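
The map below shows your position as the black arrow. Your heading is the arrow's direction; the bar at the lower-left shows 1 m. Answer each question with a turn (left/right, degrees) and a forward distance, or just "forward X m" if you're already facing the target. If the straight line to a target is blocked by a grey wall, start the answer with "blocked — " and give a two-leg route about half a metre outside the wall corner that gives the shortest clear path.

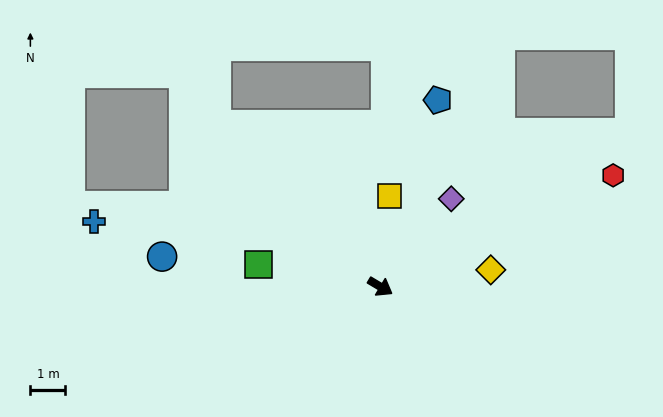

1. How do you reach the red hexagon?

turn left 56°, forward 7.4 m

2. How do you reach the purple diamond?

turn left 82°, forward 3.2 m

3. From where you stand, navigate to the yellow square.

turn left 115°, forward 2.6 m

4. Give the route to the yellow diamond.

turn left 39°, forward 3.2 m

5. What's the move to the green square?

turn right 160°, forward 3.5 m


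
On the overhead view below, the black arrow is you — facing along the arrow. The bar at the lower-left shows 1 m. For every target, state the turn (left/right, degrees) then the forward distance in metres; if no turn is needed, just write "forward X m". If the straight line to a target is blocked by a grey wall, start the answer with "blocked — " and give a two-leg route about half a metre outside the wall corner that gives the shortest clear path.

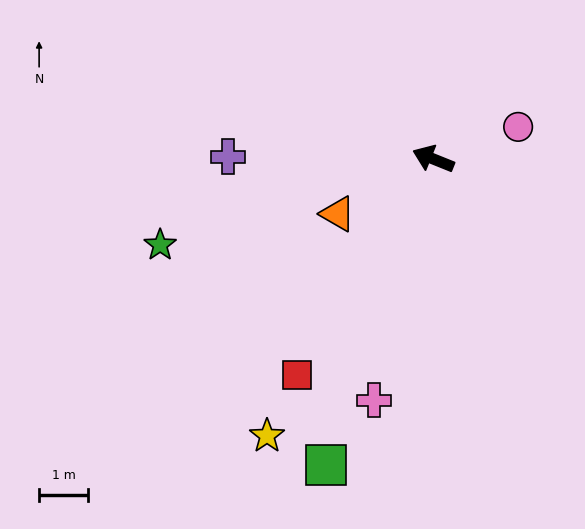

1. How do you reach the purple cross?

turn left 21°, forward 4.2 m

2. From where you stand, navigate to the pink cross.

turn left 98°, forward 5.1 m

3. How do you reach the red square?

turn left 80°, forward 5.2 m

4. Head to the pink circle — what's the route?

turn right 137°, forward 1.9 m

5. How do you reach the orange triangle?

turn left 52°, forward 2.3 m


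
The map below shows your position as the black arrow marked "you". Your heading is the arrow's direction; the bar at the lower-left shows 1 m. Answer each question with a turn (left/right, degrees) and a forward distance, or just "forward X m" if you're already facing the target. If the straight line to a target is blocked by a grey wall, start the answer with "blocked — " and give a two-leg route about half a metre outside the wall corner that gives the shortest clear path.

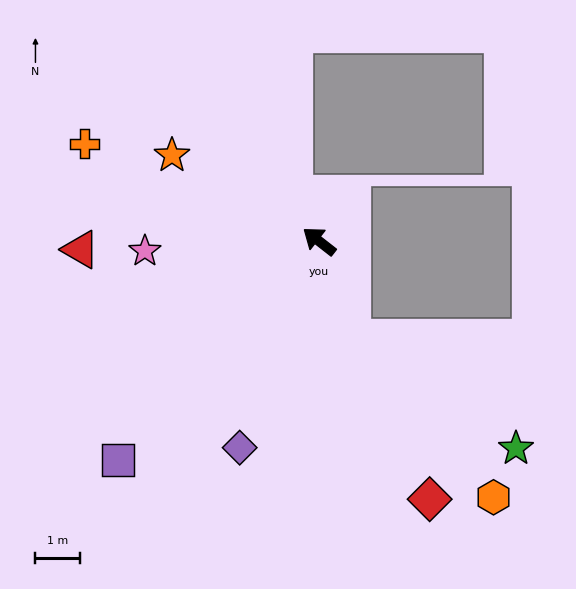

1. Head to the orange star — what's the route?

turn left 8°, forward 3.8 m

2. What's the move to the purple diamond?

turn left 107°, forward 5.0 m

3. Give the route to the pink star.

turn left 41°, forward 3.9 m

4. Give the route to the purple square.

turn left 85°, forward 6.7 m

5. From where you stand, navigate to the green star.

blocked — turn left 147°, forward 2.3 m, then turn left 37°, forward 4.5 m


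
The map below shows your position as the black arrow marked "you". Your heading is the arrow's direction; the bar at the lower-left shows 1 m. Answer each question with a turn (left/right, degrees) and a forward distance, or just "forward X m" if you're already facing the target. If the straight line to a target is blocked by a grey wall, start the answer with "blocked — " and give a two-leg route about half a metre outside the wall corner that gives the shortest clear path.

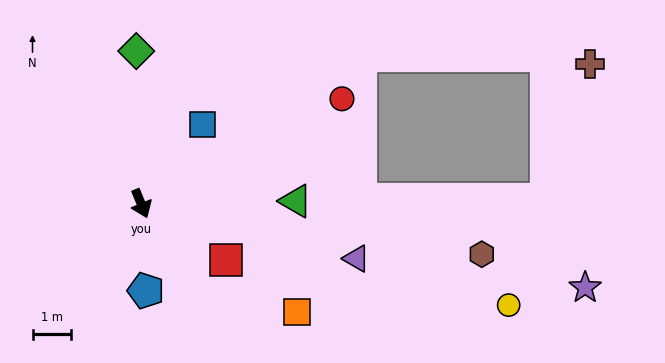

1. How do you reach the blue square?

turn left 120°, forward 2.6 m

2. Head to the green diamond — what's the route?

turn left 159°, forward 3.9 m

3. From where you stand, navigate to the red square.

turn left 34°, forward 2.6 m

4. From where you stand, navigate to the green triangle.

turn left 69°, forward 4.0 m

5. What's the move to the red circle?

turn left 95°, forward 5.8 m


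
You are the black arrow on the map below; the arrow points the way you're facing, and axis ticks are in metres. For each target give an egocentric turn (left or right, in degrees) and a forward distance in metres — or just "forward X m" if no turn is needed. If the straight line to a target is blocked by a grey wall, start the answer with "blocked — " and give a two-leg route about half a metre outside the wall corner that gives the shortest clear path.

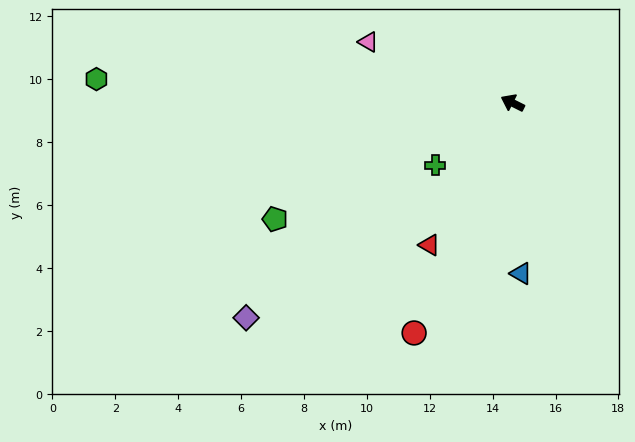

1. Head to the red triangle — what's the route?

turn left 86°, forward 5.2 m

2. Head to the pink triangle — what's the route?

turn left 4°, forward 5.0 m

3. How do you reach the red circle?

turn left 93°, forward 8.0 m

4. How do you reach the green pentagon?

turn left 53°, forward 8.4 m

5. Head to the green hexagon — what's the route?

turn left 23°, forward 13.3 m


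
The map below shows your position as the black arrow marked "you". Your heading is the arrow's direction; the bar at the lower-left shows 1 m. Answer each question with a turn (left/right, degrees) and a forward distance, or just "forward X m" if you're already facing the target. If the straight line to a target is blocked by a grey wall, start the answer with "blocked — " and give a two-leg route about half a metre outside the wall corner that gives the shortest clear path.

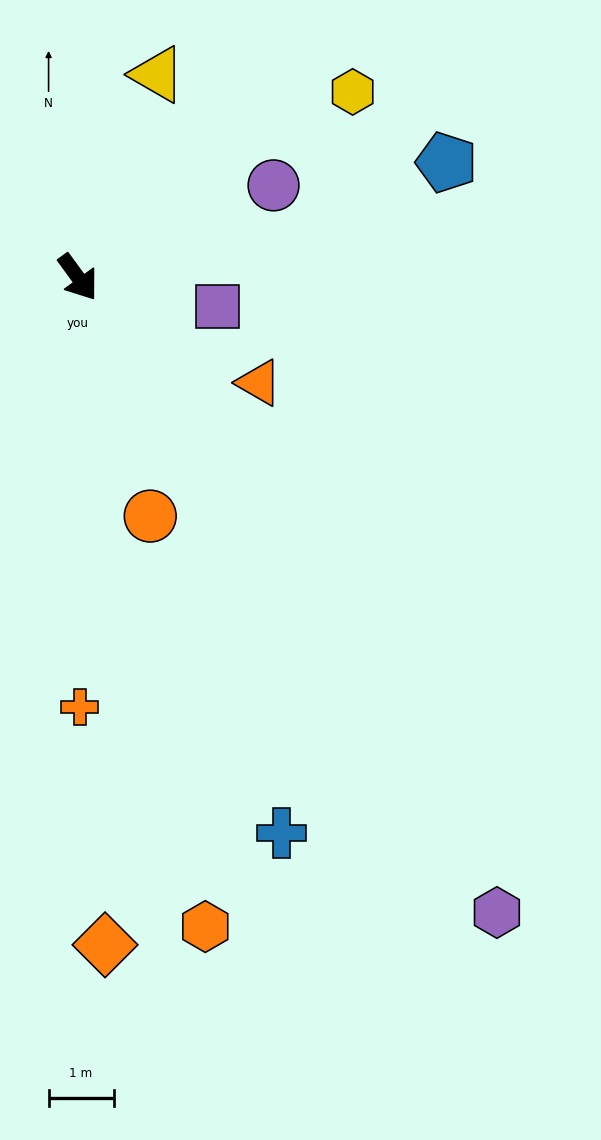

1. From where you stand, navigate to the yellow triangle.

turn left 123°, forward 3.4 m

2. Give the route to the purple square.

turn left 42°, forward 2.2 m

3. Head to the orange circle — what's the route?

turn right 19°, forward 3.8 m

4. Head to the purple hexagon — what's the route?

turn right 3°, forward 11.7 m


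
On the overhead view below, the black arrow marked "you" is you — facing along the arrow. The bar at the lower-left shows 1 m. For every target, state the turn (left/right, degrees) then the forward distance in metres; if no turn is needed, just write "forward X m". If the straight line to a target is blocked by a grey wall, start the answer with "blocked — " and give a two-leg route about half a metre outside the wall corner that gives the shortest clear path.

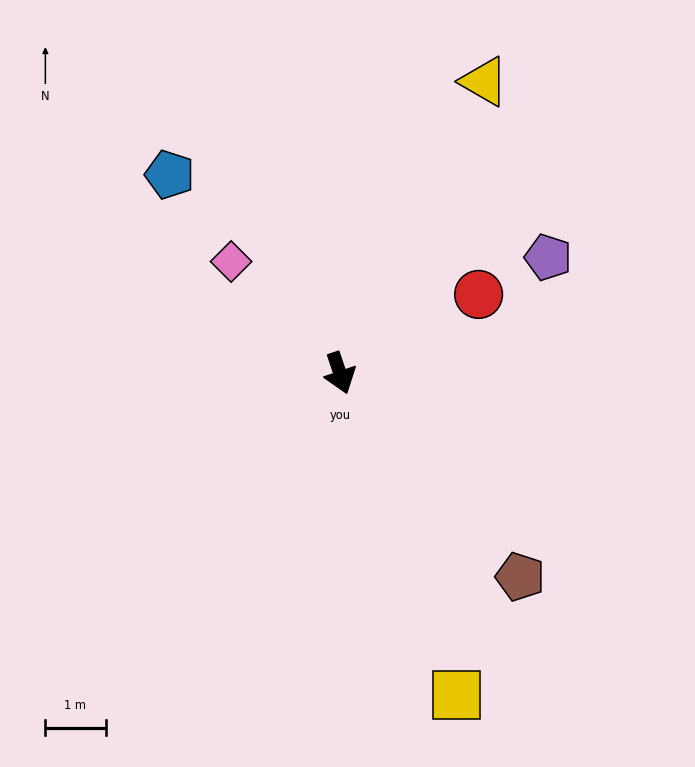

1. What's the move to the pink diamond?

turn right 154°, forward 2.6 m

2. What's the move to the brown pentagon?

turn left 23°, forward 4.5 m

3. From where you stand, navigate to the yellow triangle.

turn left 135°, forward 5.4 m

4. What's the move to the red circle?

turn left 101°, forward 2.6 m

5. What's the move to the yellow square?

forward 5.7 m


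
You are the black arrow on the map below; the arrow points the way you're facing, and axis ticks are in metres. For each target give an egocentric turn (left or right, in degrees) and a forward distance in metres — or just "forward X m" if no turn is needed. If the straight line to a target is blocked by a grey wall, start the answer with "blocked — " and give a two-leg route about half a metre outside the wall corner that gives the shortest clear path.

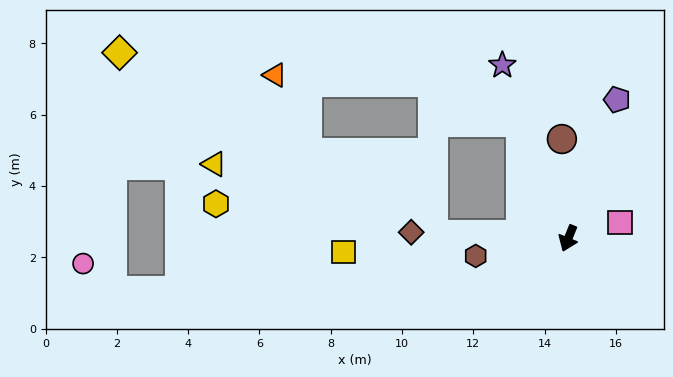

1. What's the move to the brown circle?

turn right 154°, forward 2.8 m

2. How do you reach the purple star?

turn right 137°, forward 5.2 m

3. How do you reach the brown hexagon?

turn right 57°, forward 2.6 m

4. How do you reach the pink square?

turn left 129°, forward 1.5 m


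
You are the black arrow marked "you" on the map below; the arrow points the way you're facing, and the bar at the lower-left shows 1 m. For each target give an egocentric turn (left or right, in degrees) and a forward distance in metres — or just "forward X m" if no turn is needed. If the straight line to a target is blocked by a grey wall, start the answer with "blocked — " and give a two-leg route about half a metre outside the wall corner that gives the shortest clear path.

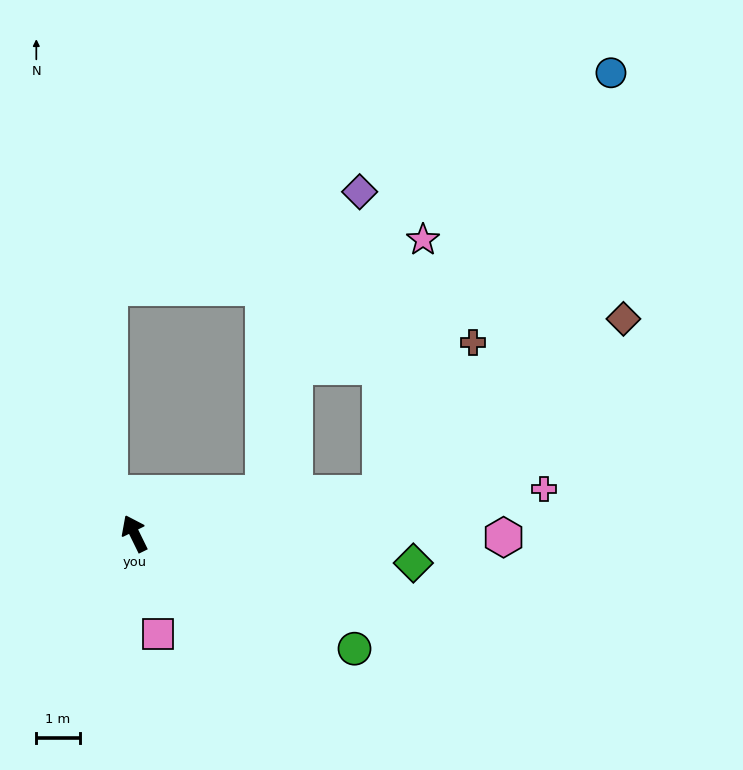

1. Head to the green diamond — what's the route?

turn right 122°, forward 6.5 m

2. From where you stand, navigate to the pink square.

turn left 167°, forward 2.4 m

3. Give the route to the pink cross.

turn right 110°, forward 9.5 m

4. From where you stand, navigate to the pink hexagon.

turn right 117°, forward 8.5 m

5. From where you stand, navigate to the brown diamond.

blocked — turn right 107°, forward 5.8 m, then turn left 27°, forward 6.9 m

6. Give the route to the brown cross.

blocked — turn right 107°, forward 5.8 m, then turn left 49°, forward 4.1 m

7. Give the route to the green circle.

turn right 144°, forward 5.7 m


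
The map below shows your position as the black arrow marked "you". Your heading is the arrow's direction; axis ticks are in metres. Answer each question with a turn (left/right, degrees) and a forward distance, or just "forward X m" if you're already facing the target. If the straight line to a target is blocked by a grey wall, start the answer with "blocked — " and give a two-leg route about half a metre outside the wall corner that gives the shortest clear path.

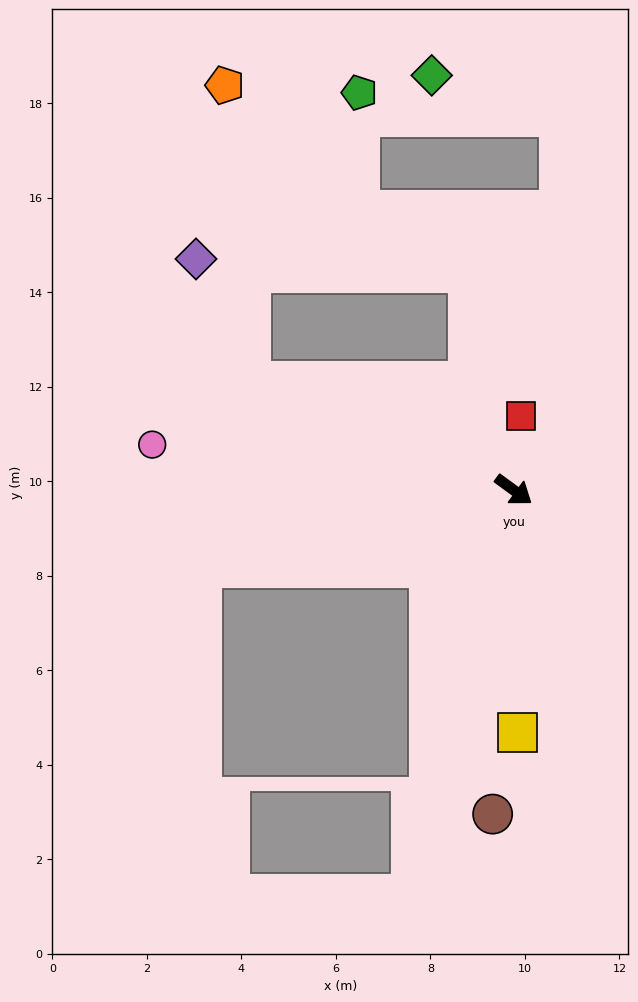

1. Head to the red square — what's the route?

turn left 121°, forward 1.6 m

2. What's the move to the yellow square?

turn right 53°, forward 5.1 m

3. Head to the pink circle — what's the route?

turn right 151°, forward 7.7 m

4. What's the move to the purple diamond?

blocked — turn right 166°, forward 6.0 m, then turn right 44°, forward 2.8 m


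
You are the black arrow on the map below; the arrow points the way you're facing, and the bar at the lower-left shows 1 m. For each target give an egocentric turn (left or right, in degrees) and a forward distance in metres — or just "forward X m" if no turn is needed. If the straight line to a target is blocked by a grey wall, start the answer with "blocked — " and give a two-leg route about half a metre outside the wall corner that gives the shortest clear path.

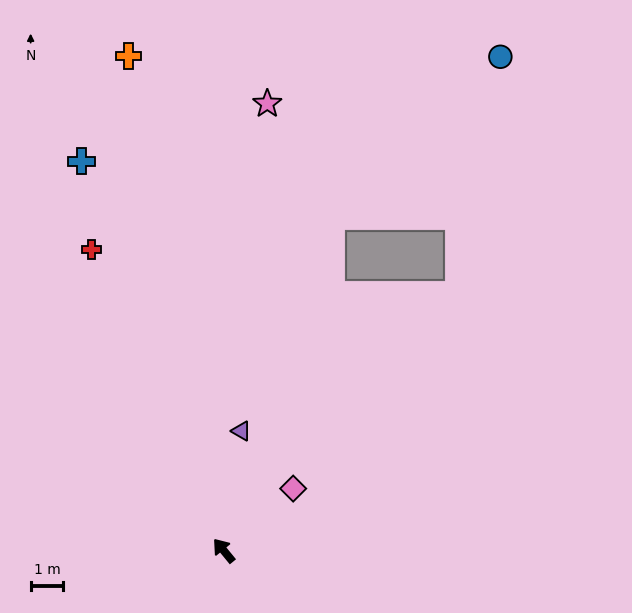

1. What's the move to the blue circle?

blocked — turn right 57°, forward 10.8 m, then turn right 29°, forward 7.1 m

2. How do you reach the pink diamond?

turn right 88°, forward 2.9 m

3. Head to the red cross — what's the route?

turn right 16°, forward 10.1 m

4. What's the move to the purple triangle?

turn right 48°, forward 3.7 m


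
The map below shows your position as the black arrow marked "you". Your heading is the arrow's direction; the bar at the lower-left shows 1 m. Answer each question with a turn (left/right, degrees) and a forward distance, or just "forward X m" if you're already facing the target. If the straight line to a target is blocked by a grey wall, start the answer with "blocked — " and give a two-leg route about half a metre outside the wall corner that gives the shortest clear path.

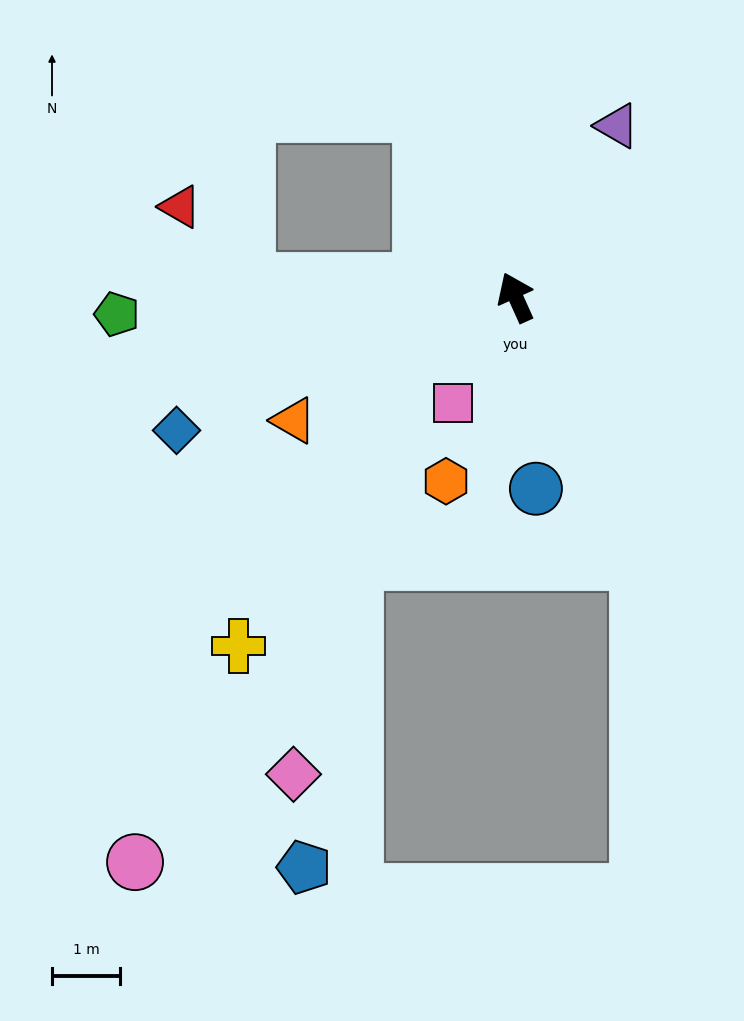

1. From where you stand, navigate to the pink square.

turn left 125°, forward 1.8 m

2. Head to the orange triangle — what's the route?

turn left 95°, forward 3.7 m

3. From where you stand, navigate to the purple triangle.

turn right 55°, forward 2.9 m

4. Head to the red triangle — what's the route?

blocked — turn left 63°, forward 4.0 m, then turn right 46°, forward 1.5 m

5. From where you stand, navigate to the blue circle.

turn left 162°, forward 2.8 m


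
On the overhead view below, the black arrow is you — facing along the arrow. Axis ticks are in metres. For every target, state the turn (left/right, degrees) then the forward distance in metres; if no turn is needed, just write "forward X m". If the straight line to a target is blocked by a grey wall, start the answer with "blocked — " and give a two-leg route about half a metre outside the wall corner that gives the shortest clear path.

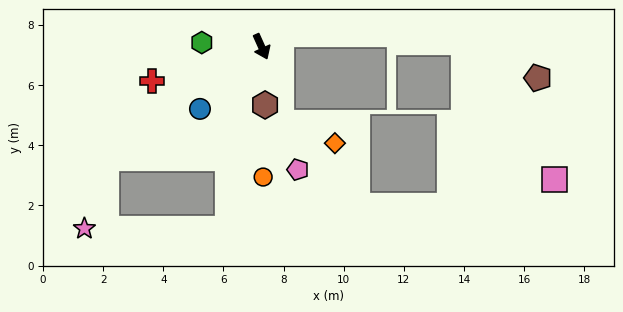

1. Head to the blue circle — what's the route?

turn right 69°, forward 2.9 m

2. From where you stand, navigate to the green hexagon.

turn right 118°, forward 2.0 m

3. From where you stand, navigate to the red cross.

turn right 97°, forward 3.8 m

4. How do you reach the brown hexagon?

turn right 21°, forward 1.9 m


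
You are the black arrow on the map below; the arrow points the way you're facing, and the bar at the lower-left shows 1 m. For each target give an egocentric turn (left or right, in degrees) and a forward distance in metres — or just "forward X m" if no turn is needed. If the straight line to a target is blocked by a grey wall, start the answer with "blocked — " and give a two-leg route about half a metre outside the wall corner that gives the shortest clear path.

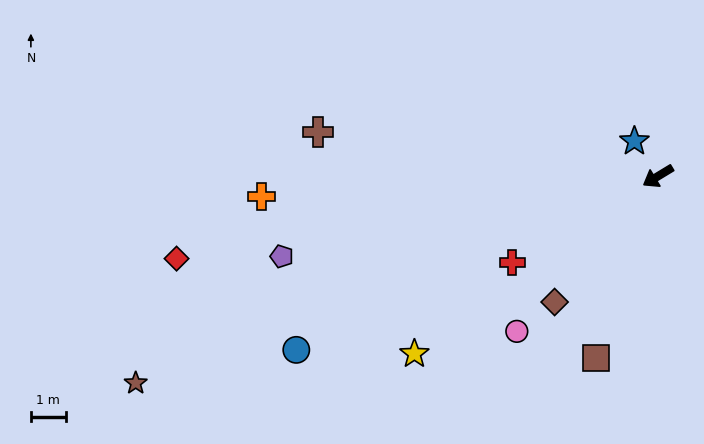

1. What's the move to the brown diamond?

turn left 19°, forward 4.6 m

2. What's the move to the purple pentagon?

turn right 19°, forward 11.0 m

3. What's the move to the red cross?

forward 4.8 m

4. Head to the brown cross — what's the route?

turn right 39°, forward 9.8 m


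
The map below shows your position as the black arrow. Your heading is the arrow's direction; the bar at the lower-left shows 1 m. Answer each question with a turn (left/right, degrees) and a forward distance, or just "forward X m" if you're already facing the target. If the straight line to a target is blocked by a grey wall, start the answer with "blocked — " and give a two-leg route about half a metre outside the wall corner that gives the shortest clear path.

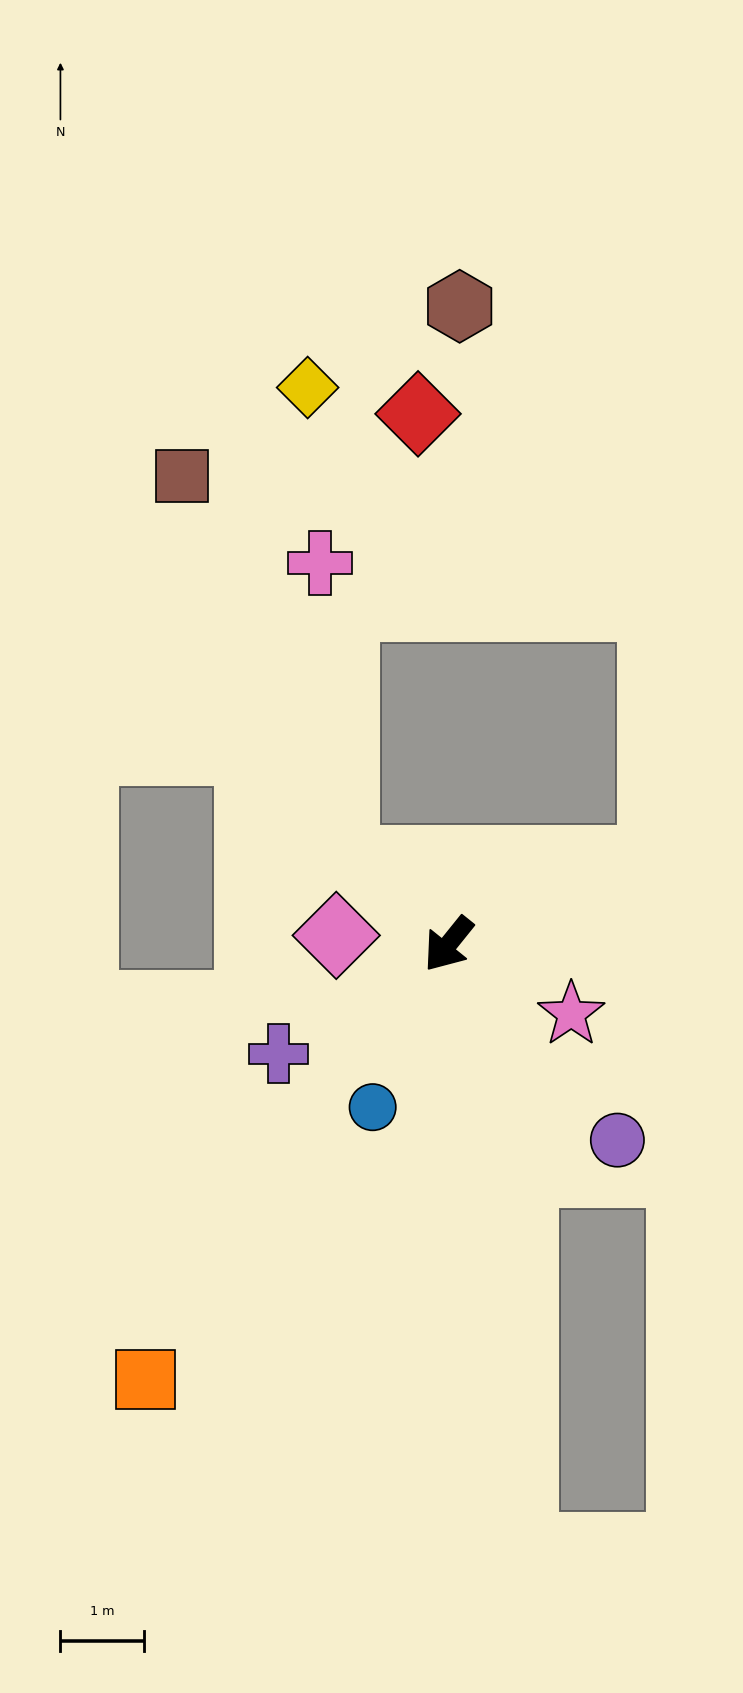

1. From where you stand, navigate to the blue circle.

turn left 14°, forward 2.1 m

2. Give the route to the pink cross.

blocked — turn right 89°, forward 1.6 m, then turn right 48°, forward 3.6 m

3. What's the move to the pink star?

turn left 99°, forward 1.7 m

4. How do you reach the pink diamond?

turn right 56°, forward 1.3 m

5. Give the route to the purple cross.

turn right 18°, forward 2.4 m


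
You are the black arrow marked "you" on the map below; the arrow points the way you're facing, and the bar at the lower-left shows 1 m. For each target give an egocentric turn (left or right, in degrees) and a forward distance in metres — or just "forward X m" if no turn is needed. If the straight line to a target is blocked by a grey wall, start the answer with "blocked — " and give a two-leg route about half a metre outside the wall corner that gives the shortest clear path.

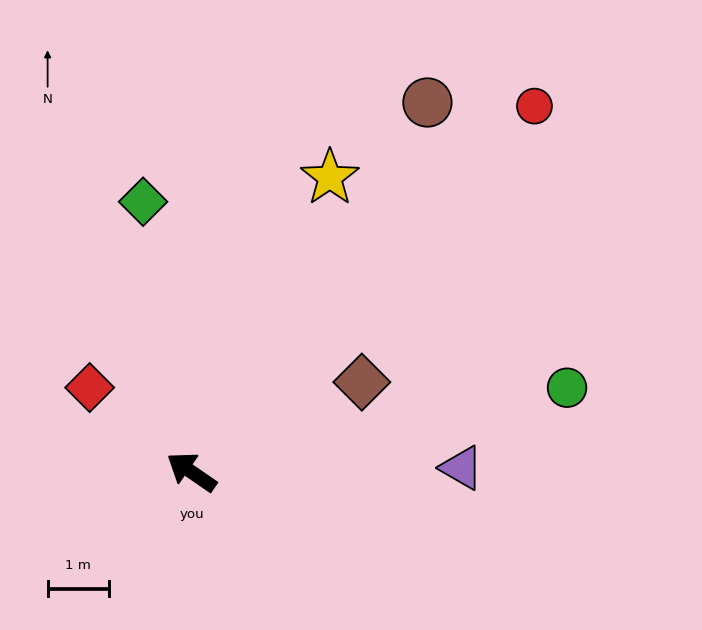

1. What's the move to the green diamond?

turn right 45°, forward 4.5 m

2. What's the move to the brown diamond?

turn right 118°, forward 3.1 m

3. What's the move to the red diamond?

turn right 5°, forward 2.1 m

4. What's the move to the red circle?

turn right 99°, forward 8.1 m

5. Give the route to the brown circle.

turn right 88°, forward 7.1 m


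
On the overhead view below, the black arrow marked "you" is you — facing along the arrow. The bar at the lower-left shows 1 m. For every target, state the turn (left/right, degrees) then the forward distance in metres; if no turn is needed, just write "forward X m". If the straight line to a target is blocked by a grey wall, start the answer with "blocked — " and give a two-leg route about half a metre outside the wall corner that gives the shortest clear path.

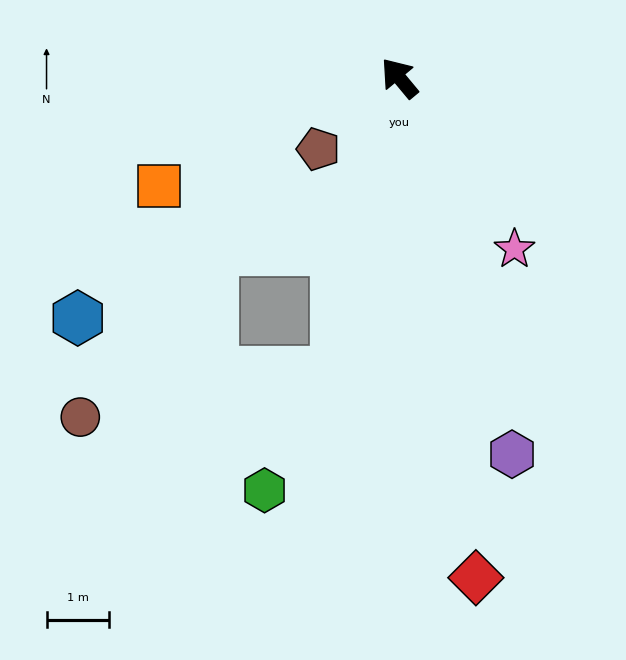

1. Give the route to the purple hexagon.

turn left 157°, forward 6.3 m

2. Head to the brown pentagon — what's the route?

turn left 92°, forward 1.7 m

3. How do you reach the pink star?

turn left 174°, forward 3.3 m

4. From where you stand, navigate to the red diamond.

turn left 149°, forward 8.1 m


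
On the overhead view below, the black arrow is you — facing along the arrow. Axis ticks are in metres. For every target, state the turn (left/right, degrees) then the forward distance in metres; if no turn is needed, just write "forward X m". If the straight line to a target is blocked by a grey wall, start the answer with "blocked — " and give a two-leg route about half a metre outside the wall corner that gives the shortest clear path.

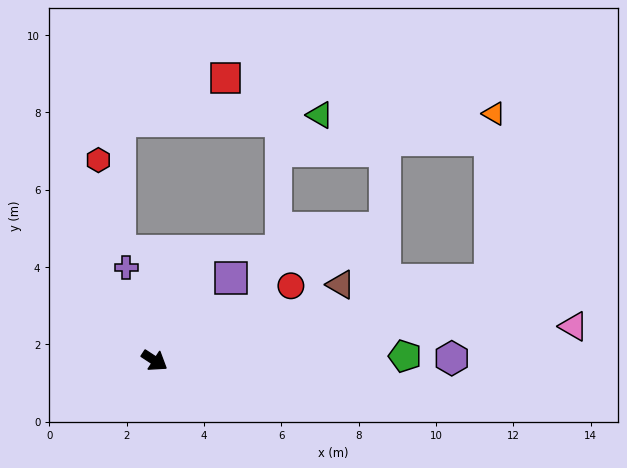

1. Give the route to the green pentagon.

turn left 34°, forward 6.5 m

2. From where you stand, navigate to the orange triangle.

blocked — turn left 47°, forward 8.9 m, then turn left 75°, forward 4.3 m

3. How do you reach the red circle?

turn left 62°, forward 4.0 m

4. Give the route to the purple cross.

turn left 140°, forward 2.5 m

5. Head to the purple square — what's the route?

turn left 80°, forward 2.9 m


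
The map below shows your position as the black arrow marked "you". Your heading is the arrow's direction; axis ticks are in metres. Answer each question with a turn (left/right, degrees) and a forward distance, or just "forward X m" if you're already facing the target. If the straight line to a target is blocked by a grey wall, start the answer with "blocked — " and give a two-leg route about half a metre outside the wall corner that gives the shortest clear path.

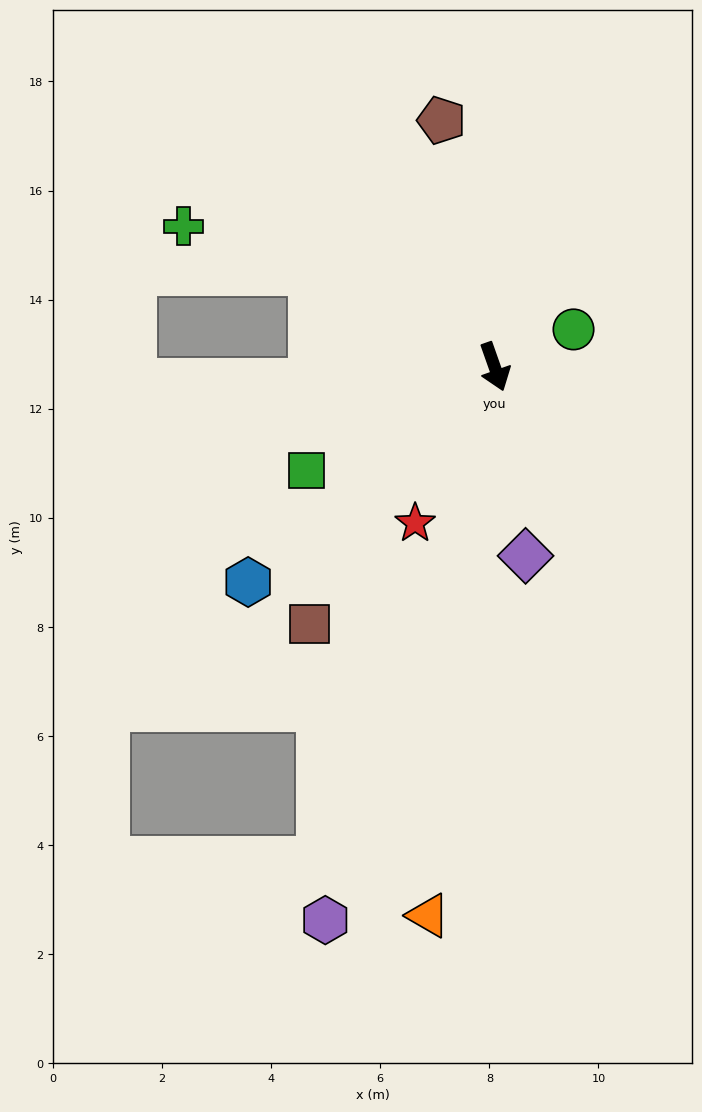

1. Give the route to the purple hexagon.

turn right 36°, forward 10.6 m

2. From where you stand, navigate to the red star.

turn right 46°, forward 3.2 m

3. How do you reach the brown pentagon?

turn left 173°, forward 4.6 m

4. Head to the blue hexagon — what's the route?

turn right 68°, forward 6.0 m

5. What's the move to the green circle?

turn left 96°, forward 1.6 m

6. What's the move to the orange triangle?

turn right 26°, forward 10.1 m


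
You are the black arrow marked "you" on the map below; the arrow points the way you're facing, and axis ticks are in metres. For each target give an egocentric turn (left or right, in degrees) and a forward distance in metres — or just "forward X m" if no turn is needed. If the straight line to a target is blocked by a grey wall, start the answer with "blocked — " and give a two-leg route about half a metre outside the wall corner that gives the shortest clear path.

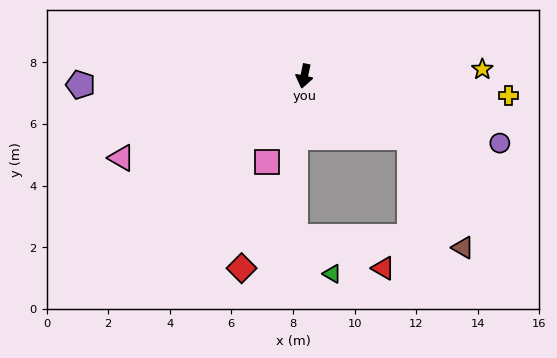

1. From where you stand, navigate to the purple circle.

turn left 83°, forward 6.7 m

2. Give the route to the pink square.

turn right 11°, forward 3.0 m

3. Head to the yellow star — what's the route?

turn left 104°, forward 5.8 m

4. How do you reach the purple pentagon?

turn right 76°, forward 7.3 m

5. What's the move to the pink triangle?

turn right 54°, forward 6.5 m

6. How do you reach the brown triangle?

blocked — turn left 72°, forward 3.9 m, then turn right 34°, forward 4.0 m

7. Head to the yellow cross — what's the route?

turn left 97°, forward 6.7 m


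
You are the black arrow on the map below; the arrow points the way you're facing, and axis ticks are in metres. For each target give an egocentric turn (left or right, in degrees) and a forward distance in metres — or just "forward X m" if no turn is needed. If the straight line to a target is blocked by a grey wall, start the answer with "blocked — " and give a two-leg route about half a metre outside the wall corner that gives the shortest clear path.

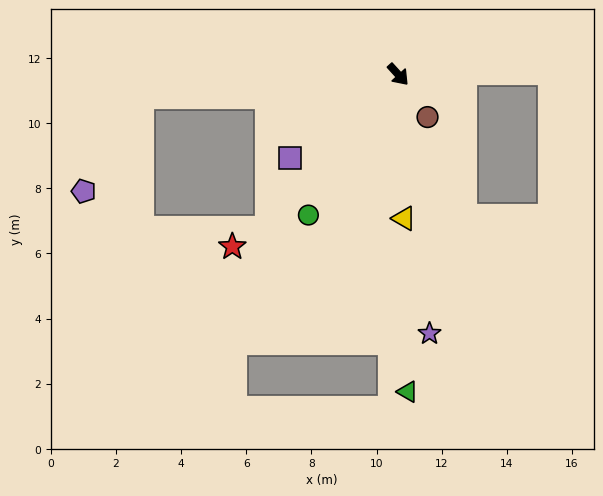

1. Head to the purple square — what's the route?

turn right 95°, forward 4.2 m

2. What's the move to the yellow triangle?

turn right 40°, forward 4.4 m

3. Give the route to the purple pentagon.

blocked — turn right 128°, forward 7.9 m, then turn left 55°, forward 3.4 m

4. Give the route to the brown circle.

turn right 8°, forward 1.6 m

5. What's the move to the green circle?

turn right 75°, forward 5.1 m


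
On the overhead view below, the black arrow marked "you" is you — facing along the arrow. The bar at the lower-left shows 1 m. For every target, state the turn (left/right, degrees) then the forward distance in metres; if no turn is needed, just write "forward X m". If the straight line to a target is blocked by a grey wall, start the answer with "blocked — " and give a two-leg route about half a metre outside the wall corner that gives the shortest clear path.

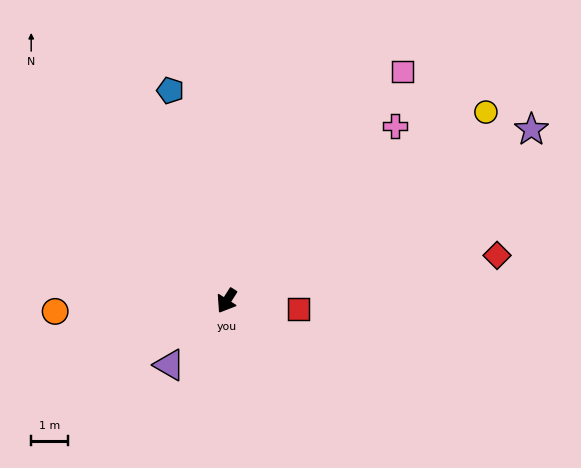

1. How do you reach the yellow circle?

turn left 158°, forward 8.6 m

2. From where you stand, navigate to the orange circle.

turn right 54°, forward 4.6 m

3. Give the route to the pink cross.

turn left 168°, forward 6.5 m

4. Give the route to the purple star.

turn left 152°, forward 9.4 m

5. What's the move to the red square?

turn left 116°, forward 1.9 m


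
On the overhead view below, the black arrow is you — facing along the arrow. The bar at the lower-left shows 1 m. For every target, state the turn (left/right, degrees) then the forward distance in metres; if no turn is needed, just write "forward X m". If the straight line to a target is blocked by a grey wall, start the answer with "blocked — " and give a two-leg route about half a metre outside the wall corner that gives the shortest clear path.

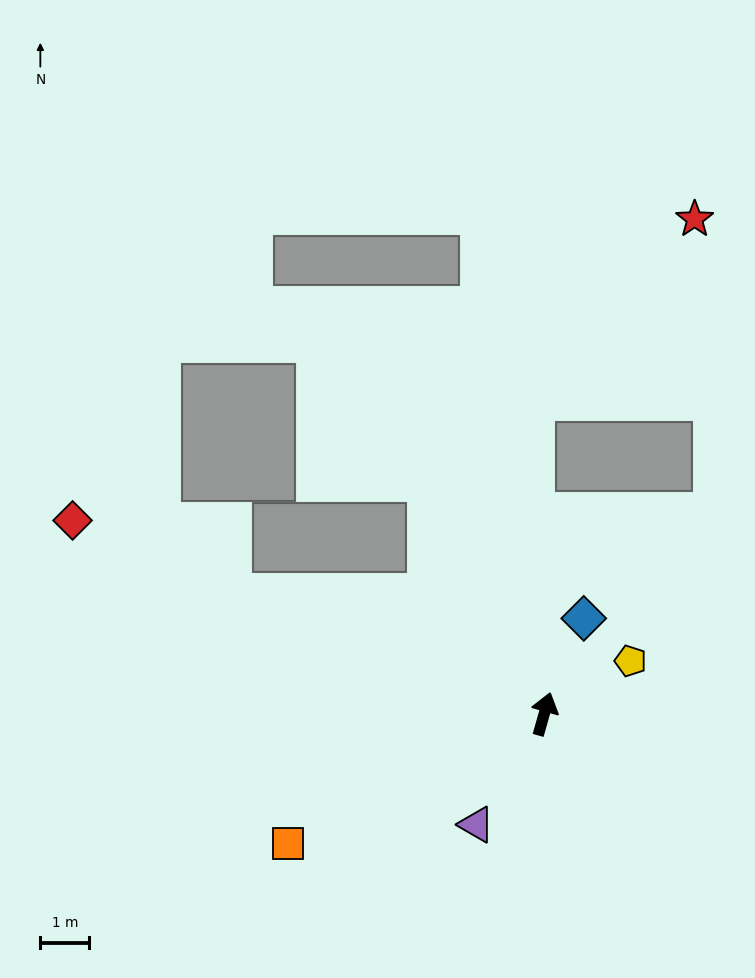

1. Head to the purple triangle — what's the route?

turn left 164°, forward 2.6 m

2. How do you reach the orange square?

turn left 133°, forward 5.9 m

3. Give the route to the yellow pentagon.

turn right 43°, forward 2.1 m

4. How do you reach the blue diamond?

turn right 7°, forward 2.1 m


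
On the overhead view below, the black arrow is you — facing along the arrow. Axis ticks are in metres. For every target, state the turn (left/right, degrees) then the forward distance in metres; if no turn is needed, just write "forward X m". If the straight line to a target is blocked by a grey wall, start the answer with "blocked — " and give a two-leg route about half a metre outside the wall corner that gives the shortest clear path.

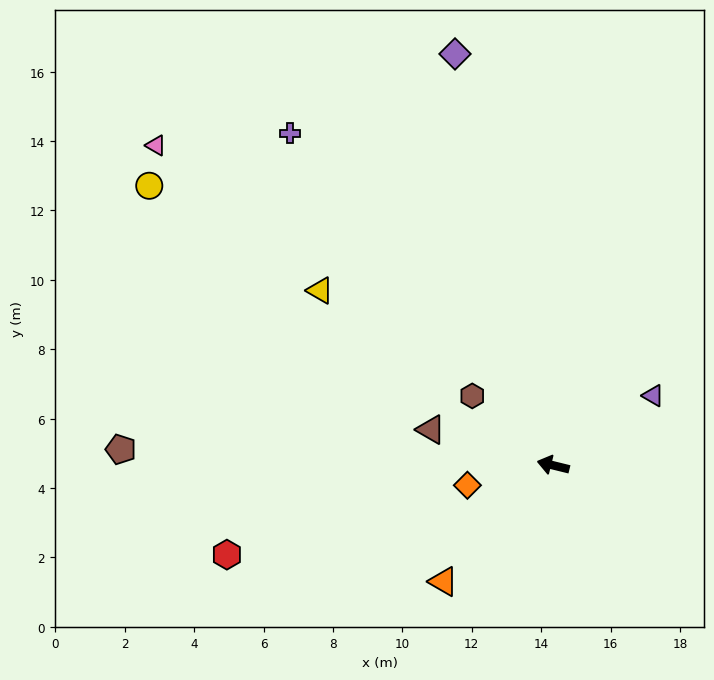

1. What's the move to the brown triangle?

turn right 2°, forward 3.7 m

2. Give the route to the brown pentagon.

turn left 12°, forward 12.5 m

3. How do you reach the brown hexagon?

turn right 27°, forward 3.1 m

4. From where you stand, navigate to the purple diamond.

turn right 63°, forward 12.2 m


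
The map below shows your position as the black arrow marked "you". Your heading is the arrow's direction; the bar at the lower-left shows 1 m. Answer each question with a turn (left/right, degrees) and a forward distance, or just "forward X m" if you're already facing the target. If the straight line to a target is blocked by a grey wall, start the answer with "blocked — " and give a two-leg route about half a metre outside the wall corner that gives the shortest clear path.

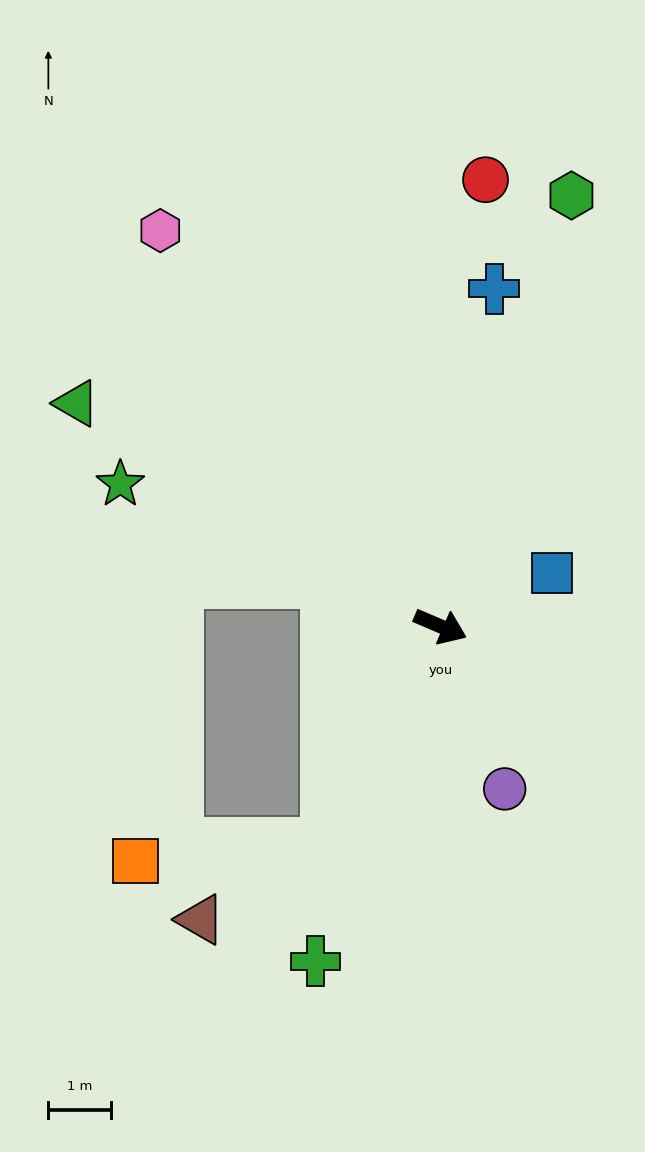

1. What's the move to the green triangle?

turn left 172°, forward 6.8 m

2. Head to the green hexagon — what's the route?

turn left 96°, forward 7.1 m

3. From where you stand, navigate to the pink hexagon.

turn left 148°, forward 7.7 m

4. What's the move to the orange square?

blocked — turn right 94°, forward 3.9 m, then turn right 58°, forward 3.0 m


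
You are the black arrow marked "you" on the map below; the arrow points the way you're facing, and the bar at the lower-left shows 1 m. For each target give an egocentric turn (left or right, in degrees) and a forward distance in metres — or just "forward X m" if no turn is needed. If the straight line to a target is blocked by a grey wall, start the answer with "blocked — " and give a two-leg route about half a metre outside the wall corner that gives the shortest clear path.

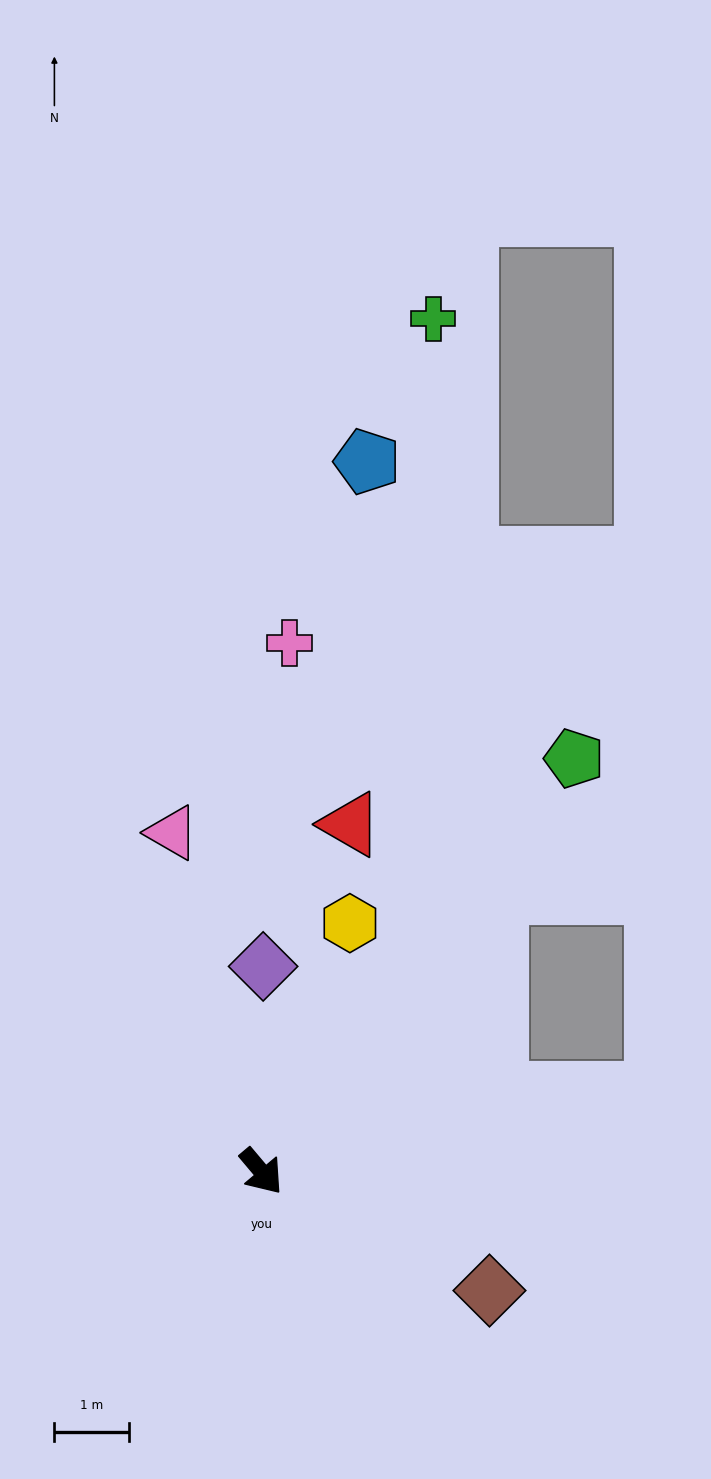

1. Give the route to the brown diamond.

turn left 22°, forward 3.4 m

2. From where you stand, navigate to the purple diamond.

turn left 139°, forward 2.7 m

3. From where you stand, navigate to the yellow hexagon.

turn left 120°, forward 3.5 m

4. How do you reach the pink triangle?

turn left 155°, forward 4.7 m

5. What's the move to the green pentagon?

turn left 103°, forward 6.9 m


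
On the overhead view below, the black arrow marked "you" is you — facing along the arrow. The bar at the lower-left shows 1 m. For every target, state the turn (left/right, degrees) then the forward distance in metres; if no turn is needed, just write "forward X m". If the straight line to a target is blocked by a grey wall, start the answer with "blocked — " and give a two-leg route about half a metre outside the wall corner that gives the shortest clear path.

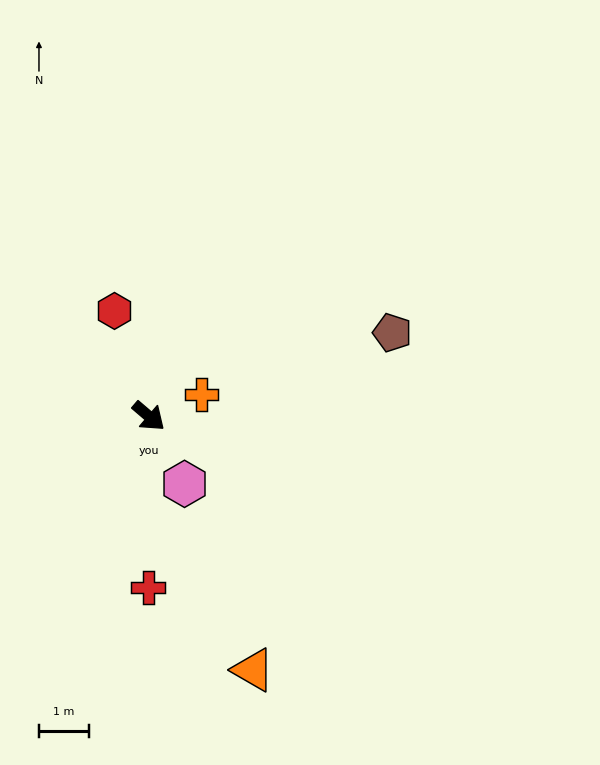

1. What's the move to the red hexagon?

turn left 149°, forward 2.2 m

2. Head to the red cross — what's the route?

turn right 50°, forward 3.4 m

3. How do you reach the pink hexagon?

turn right 22°, forward 1.5 m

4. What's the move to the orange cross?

turn left 63°, forward 1.1 m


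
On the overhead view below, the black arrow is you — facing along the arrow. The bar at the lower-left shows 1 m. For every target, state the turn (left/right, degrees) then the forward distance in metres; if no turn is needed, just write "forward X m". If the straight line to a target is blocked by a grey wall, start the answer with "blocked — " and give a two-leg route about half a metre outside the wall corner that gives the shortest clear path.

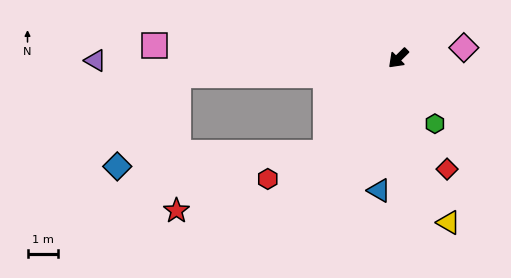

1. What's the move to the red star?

blocked — turn right 40°, forward 7.2 m, then turn left 85°, forward 4.4 m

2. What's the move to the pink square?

turn right 48°, forward 8.0 m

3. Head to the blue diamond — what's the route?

blocked — turn left 8°, forward 3.9 m, then turn right 49°, forward 6.8 m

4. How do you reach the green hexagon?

turn left 74°, forward 2.4 m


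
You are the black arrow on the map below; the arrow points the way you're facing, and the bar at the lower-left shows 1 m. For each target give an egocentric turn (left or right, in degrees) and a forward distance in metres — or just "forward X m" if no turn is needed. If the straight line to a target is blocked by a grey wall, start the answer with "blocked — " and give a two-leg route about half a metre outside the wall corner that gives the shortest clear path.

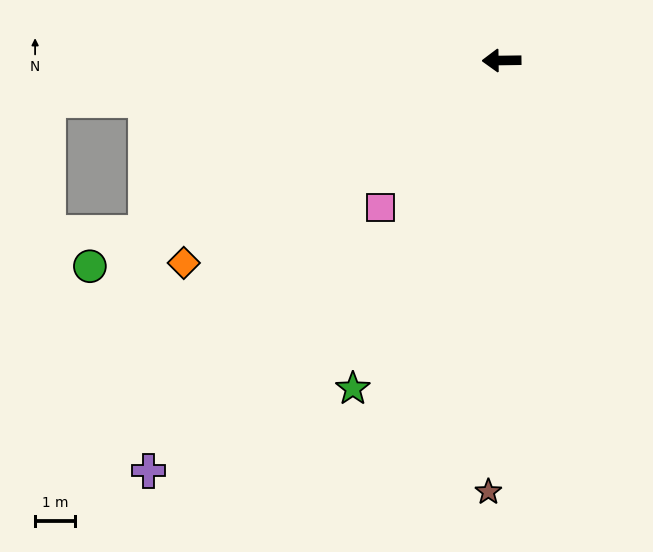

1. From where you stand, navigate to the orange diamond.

turn left 32°, forward 9.3 m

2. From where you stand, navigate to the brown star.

turn left 87°, forward 10.7 m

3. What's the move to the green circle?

turn left 26°, forward 11.4 m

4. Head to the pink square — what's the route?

turn left 50°, forward 4.7 m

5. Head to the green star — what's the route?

turn left 65°, forward 8.9 m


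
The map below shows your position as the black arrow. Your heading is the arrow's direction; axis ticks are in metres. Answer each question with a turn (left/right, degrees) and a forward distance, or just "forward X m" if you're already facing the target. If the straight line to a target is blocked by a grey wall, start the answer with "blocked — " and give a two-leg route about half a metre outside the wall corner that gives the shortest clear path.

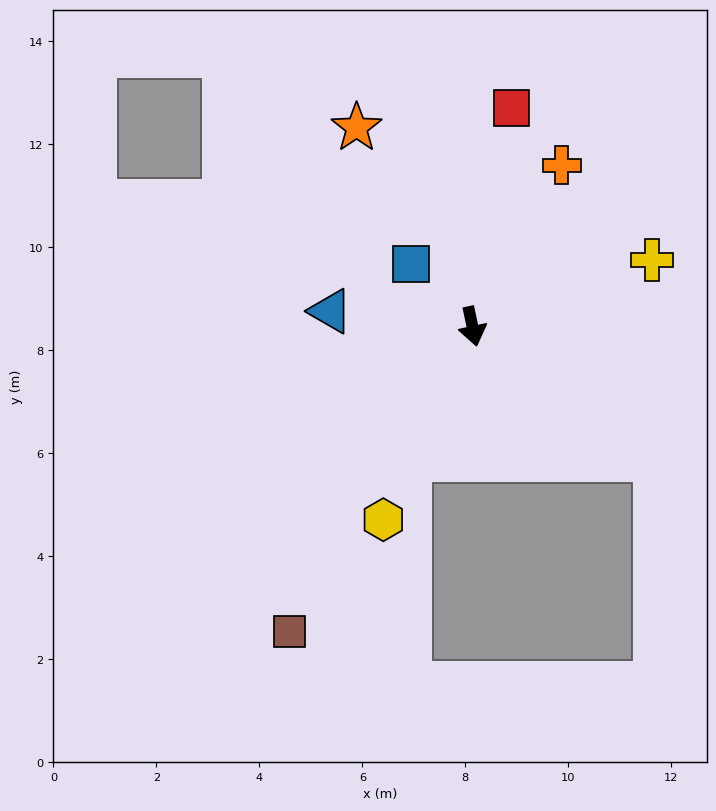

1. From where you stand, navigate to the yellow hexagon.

turn right 37°, forward 4.1 m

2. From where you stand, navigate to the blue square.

turn right 147°, forward 1.7 m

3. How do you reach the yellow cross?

turn left 98°, forward 3.7 m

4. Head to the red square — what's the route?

turn left 158°, forward 4.3 m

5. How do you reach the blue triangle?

turn right 108°, forward 2.8 m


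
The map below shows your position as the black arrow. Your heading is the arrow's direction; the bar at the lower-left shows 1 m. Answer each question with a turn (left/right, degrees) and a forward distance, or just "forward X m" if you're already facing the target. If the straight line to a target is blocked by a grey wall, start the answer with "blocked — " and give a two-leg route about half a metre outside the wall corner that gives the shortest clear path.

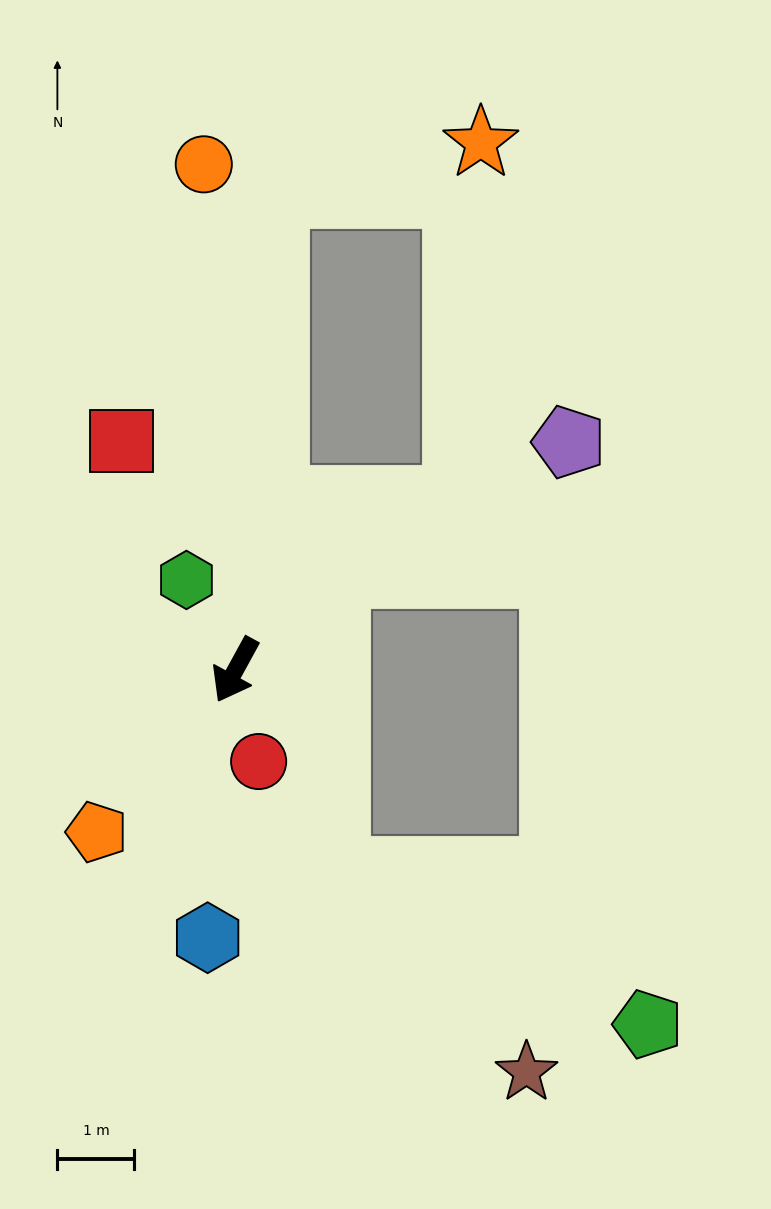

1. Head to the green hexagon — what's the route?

turn right 123°, forward 1.3 m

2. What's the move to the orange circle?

turn right 148°, forward 6.6 m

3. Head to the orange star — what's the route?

blocked — turn right 156°, forward 6.2 m, then turn right 71°, forward 2.7 m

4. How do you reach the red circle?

turn left 43°, forward 1.2 m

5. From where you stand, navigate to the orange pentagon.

turn right 12°, forward 2.8 m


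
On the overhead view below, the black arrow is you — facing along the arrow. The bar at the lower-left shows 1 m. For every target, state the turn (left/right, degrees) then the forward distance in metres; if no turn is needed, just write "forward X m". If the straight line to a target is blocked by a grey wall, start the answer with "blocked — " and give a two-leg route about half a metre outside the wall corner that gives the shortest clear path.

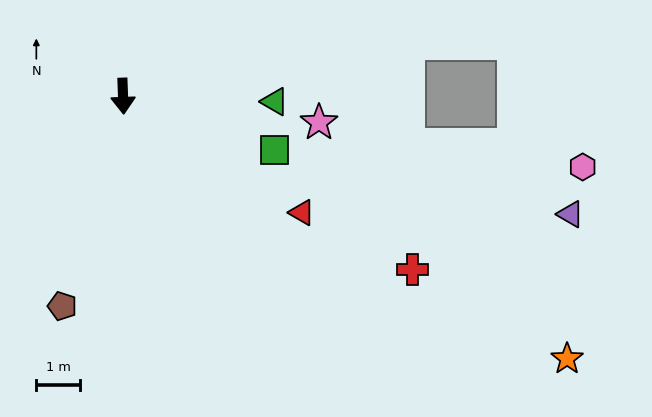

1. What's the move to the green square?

turn left 68°, forward 3.7 m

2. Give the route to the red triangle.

turn left 55°, forward 4.9 m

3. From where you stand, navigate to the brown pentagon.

turn right 18°, forward 5.0 m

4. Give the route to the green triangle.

turn left 86°, forward 3.5 m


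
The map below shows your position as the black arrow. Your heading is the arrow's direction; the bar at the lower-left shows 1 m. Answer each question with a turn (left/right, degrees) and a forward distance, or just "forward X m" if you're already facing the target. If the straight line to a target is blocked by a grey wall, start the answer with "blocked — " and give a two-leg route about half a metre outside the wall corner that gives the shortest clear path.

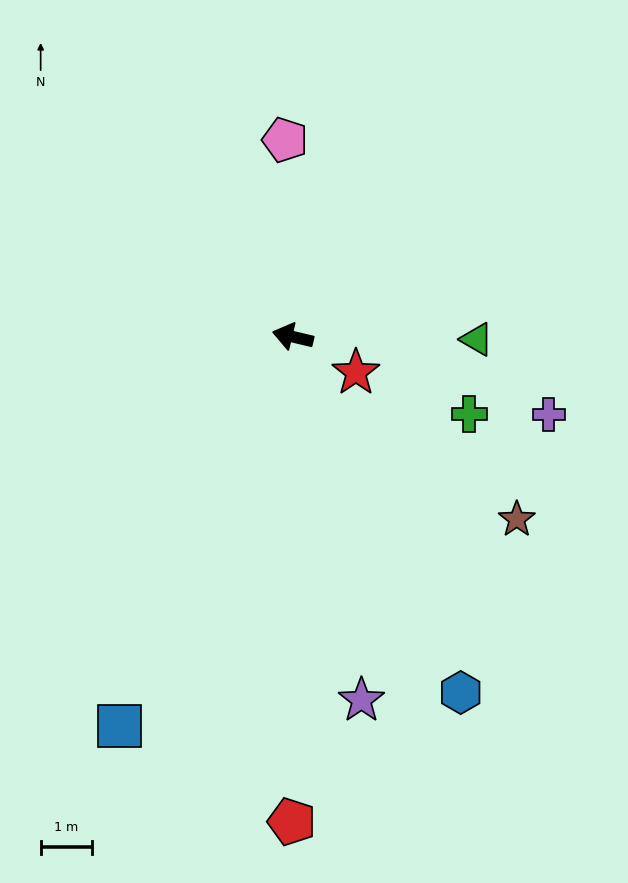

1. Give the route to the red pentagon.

turn left 103°, forward 9.5 m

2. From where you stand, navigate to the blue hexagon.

turn left 129°, forward 7.7 m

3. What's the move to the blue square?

turn left 79°, forward 8.4 m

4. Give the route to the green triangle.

turn right 167°, forward 3.6 m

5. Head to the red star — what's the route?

turn left 164°, forward 1.4 m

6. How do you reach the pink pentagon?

turn right 74°, forward 3.9 m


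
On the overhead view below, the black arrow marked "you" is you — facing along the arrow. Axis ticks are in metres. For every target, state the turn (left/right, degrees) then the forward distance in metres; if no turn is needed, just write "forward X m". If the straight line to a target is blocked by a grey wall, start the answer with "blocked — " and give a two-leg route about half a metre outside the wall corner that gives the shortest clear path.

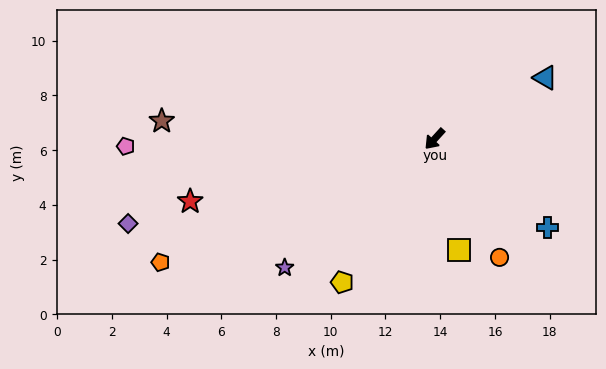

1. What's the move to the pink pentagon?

turn right 46°, forward 11.3 m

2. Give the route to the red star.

turn right 33°, forward 9.2 m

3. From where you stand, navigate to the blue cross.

turn left 94°, forward 5.3 m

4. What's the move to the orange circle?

turn left 71°, forward 4.9 m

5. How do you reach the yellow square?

turn left 55°, forward 4.1 m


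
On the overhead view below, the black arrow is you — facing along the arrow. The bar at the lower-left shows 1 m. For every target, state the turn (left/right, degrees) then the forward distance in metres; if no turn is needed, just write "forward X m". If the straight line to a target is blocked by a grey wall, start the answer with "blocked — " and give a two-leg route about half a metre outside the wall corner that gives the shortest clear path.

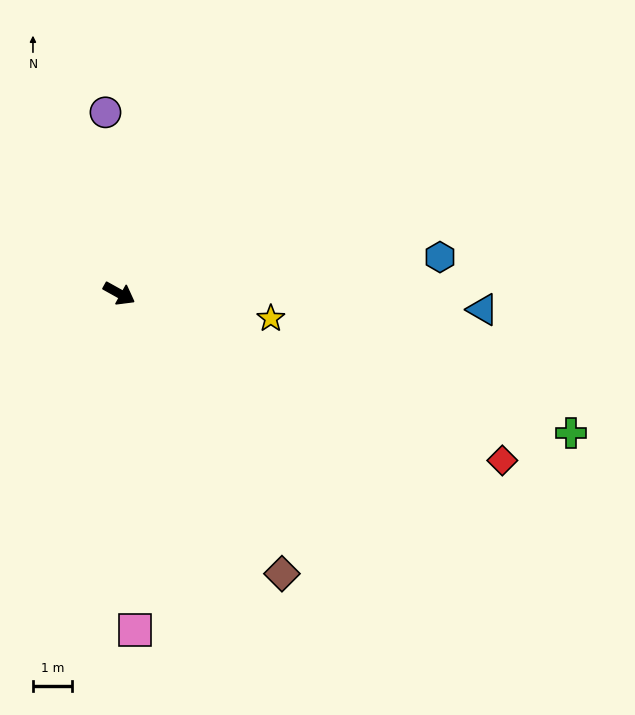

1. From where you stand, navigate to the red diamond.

turn left 6°, forward 10.8 m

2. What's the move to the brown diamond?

turn right 31°, forward 8.4 m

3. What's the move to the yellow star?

turn left 20°, forward 4.0 m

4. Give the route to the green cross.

turn left 12°, forward 12.2 m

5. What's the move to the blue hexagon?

turn left 36°, forward 8.3 m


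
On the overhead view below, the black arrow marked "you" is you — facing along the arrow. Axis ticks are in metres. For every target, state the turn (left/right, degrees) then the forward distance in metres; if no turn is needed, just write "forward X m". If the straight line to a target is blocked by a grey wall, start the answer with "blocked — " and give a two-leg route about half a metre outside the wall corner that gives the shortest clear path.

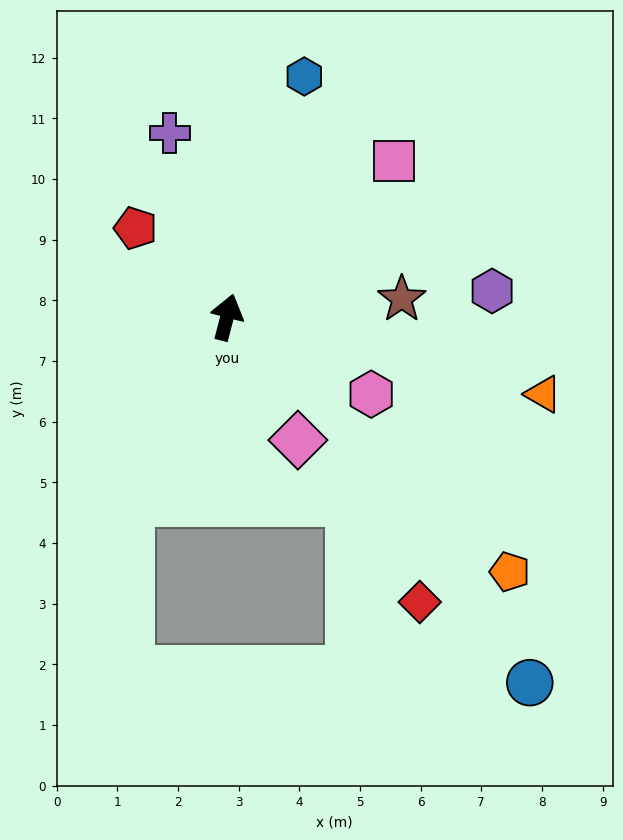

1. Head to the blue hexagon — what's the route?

turn right 3°, forward 4.2 m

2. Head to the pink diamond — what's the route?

turn right 135°, forward 2.3 m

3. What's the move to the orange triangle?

turn right 89°, forward 5.4 m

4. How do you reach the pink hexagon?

turn right 104°, forward 2.7 m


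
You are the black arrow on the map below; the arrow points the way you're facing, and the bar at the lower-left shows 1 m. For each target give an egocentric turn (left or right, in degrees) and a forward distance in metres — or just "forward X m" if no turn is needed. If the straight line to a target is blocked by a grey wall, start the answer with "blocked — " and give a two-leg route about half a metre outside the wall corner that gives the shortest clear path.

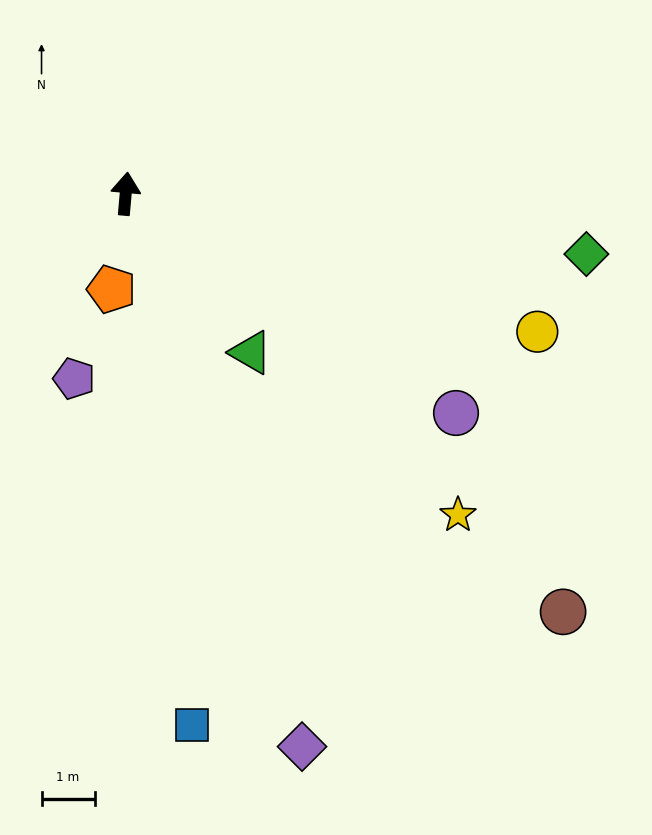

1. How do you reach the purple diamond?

turn right 157°, forward 10.9 m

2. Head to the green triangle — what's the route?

turn right 137°, forward 3.8 m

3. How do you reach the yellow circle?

turn right 104°, forward 8.2 m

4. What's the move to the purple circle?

turn right 119°, forward 7.5 m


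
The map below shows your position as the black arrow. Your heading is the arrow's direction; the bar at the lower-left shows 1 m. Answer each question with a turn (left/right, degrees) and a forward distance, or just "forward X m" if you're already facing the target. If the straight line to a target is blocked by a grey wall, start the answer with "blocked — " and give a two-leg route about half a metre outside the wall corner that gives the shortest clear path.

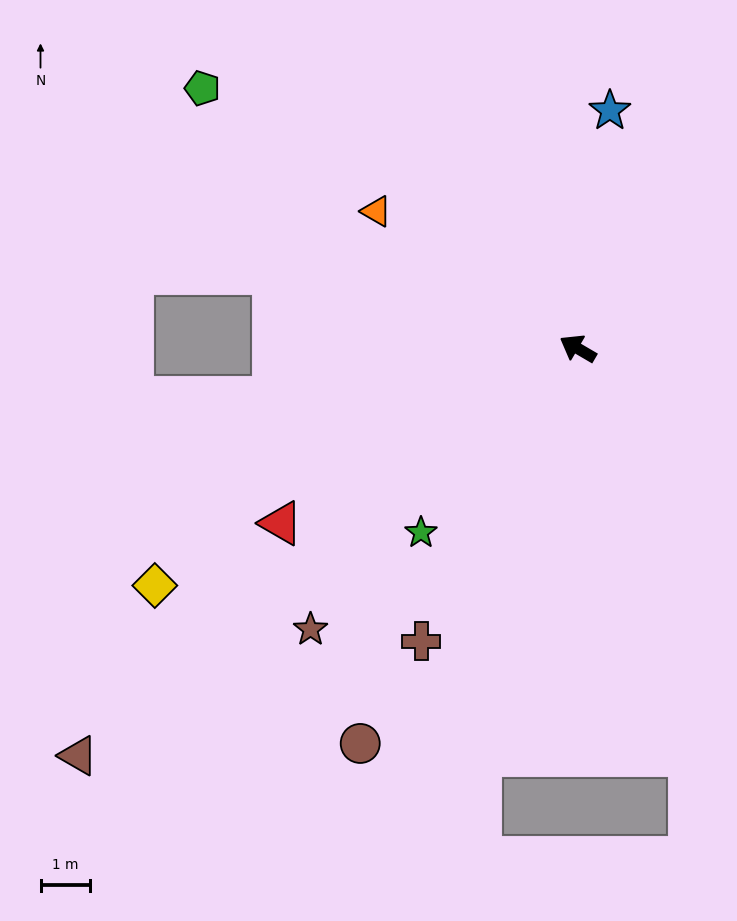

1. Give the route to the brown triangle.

turn left 70°, forward 13.0 m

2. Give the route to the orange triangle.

turn right 4°, forward 4.9 m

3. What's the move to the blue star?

turn right 67°, forward 4.9 m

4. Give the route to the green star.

turn left 80°, forward 4.9 m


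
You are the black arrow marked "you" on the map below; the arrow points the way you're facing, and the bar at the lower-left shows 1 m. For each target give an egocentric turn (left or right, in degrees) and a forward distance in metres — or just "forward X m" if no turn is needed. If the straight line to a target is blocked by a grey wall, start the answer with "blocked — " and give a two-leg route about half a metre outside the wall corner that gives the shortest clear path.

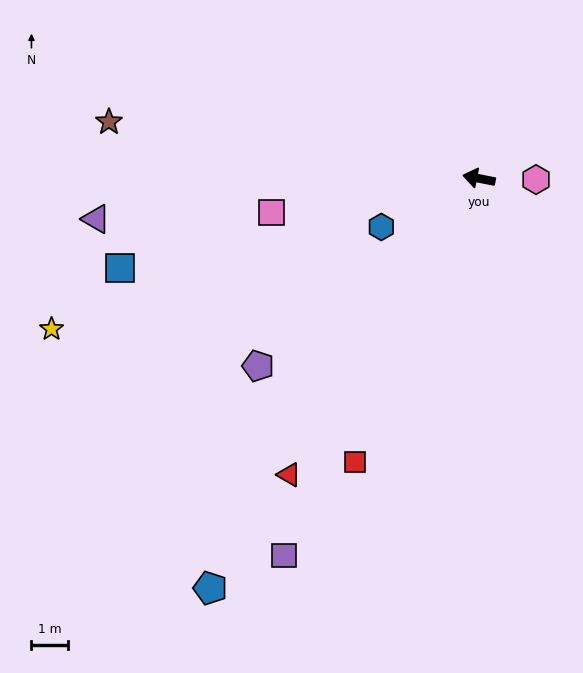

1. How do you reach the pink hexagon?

turn right 170°, forward 1.6 m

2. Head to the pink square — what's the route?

turn left 21°, forward 5.8 m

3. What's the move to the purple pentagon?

turn left 51°, forward 8.0 m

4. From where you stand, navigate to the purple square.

turn left 74°, forward 11.8 m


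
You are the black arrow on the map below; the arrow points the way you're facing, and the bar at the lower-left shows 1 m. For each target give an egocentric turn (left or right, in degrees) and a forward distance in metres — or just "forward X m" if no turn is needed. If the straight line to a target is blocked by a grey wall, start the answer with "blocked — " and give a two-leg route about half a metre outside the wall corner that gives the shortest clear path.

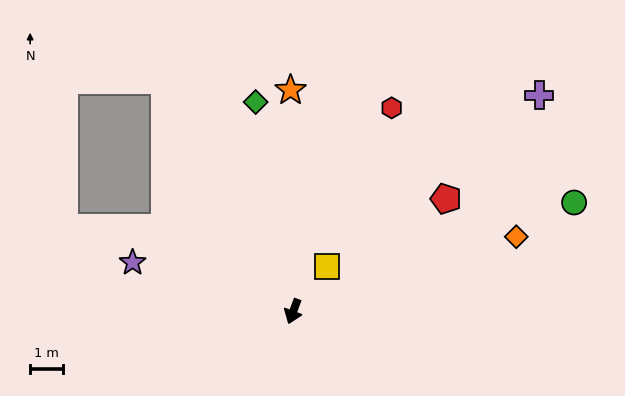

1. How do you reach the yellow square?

turn left 163°, forward 1.7 m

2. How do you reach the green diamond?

turn right 149°, forward 6.5 m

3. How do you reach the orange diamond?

turn left 129°, forward 7.1 m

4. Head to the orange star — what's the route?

turn right 159°, forward 6.7 m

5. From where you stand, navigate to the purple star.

turn right 86°, forward 5.1 m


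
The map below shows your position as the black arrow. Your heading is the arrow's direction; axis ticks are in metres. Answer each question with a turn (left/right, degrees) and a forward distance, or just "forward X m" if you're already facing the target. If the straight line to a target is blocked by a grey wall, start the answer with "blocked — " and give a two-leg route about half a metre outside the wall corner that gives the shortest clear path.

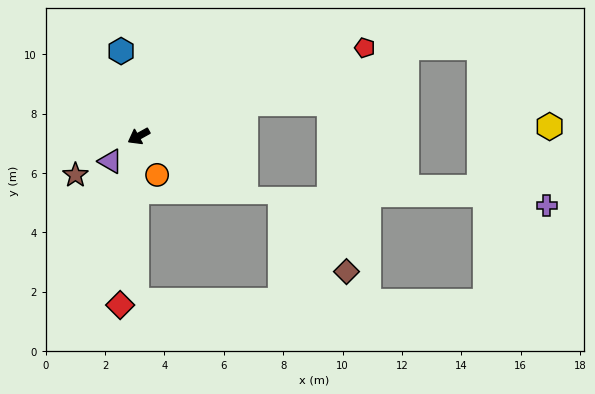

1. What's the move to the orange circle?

turn left 86°, forward 1.4 m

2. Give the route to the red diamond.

turn left 55°, forward 5.7 m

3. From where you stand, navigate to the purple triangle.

turn left 12°, forward 1.3 m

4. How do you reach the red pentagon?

turn left 172°, forward 8.2 m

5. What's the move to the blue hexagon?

turn right 107°, forward 2.9 m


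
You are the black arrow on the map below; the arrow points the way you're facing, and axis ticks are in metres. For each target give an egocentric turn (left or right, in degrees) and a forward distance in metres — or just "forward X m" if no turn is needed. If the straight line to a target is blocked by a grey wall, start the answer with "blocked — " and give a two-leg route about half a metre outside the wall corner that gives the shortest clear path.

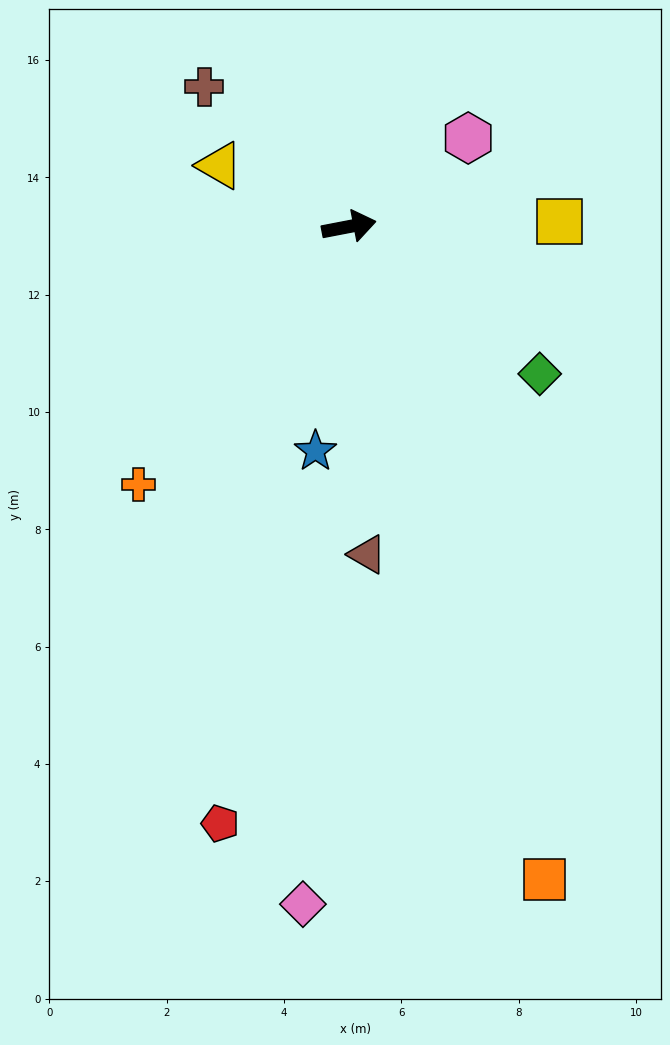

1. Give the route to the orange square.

turn right 84°, forward 11.6 m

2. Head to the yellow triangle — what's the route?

turn left 144°, forward 2.4 m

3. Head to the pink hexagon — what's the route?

turn left 26°, forward 2.5 m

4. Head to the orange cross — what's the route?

turn right 140°, forward 5.7 m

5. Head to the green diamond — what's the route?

turn right 49°, forward 4.1 m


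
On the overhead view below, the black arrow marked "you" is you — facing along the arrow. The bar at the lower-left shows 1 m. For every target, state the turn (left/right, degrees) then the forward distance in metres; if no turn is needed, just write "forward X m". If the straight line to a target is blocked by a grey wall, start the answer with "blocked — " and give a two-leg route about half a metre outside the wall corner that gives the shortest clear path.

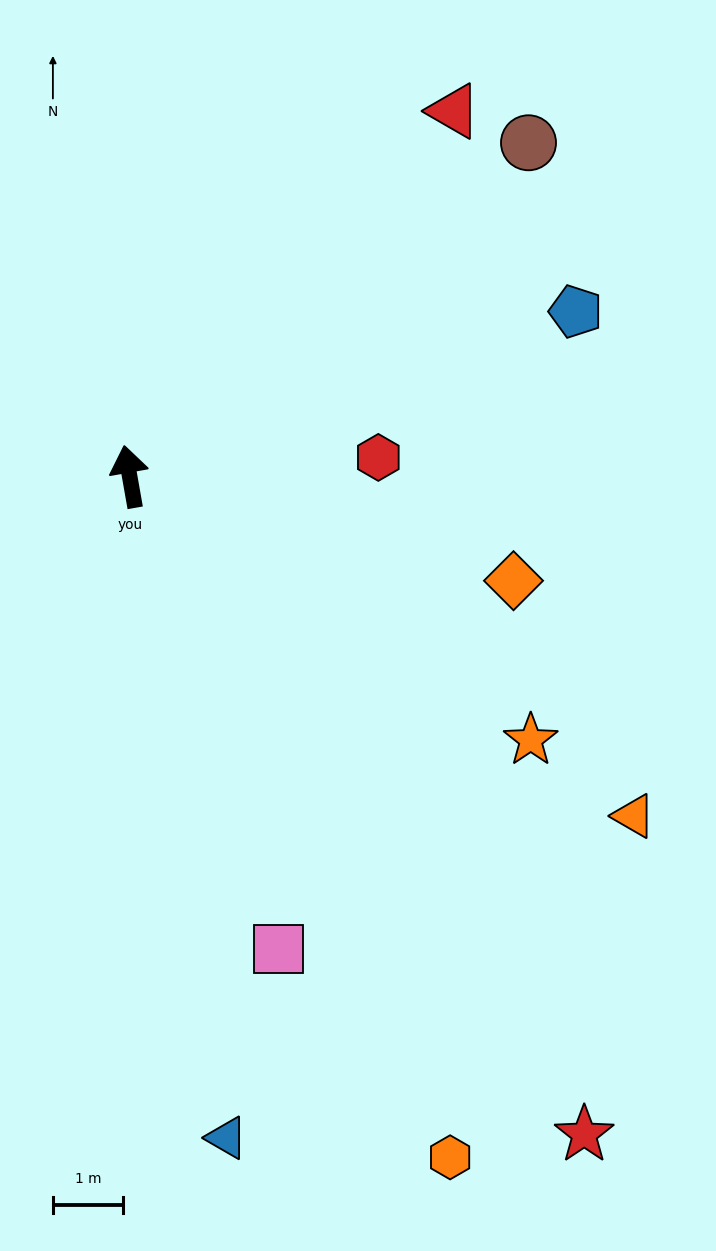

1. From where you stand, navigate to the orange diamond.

turn right 115°, forward 5.7 m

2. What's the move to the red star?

turn right 155°, forward 11.5 m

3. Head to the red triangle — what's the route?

turn right 52°, forward 7.0 m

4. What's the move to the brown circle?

turn right 60°, forward 7.4 m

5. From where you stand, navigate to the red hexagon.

turn right 96°, forward 3.6 m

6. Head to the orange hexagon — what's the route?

turn right 165°, forward 10.8 m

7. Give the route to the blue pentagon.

turn right 80°, forward 6.8 m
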